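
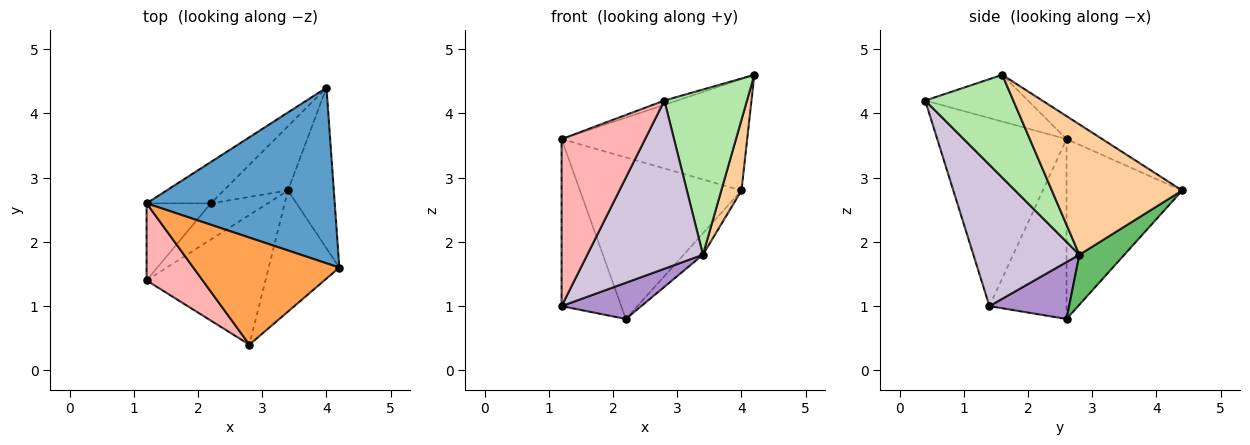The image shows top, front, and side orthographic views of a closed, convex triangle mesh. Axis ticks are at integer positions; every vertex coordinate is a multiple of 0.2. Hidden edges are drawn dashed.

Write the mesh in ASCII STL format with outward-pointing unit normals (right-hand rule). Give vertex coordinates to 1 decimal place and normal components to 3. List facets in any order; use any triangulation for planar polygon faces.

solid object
 facet normal -0.102 0.533 0.840
  outer loop
   vertex 4.0 4.4 2.8
   vertex 1.2 2.6 3.6
   vertex 4.2 1.6 4.6
  endloop
 endfacet
 facet normal -0.570 0.796 -0.204
  outer loop
   vertex 2.2 2.6 0.8
   vertex 1.2 2.6 3.6
   vertex 4.0 4.4 2.8
  endloop
 endfacet
 facet normal -0.305 0.038 0.952
  outer loop
   vertex 2.8 0.4 4.2
   vertex 4.2 1.6 4.6
   vertex 1.2 2.6 3.6
  endloop
 endfacet
 facet normal 0.933 -0.145 -0.329
  outer loop
   vertex 3.4 2.8 1.8
   vertex 4.0 4.4 2.8
   vertex 4.2 1.6 4.6
  endloop
 endfacet
 facet normal 0.594 0.254 -0.763
  outer loop
   vertex 3.4 2.8 1.8
   vertex 2.2 2.6 0.8
   vertex 4.0 4.4 2.8
  endloop
 endfacet
 facet normal 0.652 -0.611 -0.448
  outer loop
   vertex 3.4 2.8 1.8
   vertex 4.2 1.6 4.6
   vertex 2.8 0.4 4.2
  endloop
 endfacet
 facet normal -0.761 0.589 -0.272
  outer loop
   vertex 1.2 1.4 1.0
   vertex 1.2 2.6 3.6
   vertex 2.2 2.6 0.8
  endloop
 endfacet
 facet normal -0.815 -0.526 0.243
  outer loop
   vertex 1.2 1.4 1.0
   vertex 2.8 0.4 4.2
   vertex 1.2 2.6 3.6
  endloop
 endfacet
 facet normal 0.577 -0.577 -0.577
  outer loop
   vertex 1.2 1.4 1.0
   vertex 2.2 2.6 0.8
   vertex 3.4 2.8 1.8
  endloop
 endfacet
 facet normal 0.588 -0.641 -0.494
  outer loop
   vertex 1.2 1.4 1.0
   vertex 3.4 2.8 1.8
   vertex 2.8 0.4 4.2
  endloop
 endfacet
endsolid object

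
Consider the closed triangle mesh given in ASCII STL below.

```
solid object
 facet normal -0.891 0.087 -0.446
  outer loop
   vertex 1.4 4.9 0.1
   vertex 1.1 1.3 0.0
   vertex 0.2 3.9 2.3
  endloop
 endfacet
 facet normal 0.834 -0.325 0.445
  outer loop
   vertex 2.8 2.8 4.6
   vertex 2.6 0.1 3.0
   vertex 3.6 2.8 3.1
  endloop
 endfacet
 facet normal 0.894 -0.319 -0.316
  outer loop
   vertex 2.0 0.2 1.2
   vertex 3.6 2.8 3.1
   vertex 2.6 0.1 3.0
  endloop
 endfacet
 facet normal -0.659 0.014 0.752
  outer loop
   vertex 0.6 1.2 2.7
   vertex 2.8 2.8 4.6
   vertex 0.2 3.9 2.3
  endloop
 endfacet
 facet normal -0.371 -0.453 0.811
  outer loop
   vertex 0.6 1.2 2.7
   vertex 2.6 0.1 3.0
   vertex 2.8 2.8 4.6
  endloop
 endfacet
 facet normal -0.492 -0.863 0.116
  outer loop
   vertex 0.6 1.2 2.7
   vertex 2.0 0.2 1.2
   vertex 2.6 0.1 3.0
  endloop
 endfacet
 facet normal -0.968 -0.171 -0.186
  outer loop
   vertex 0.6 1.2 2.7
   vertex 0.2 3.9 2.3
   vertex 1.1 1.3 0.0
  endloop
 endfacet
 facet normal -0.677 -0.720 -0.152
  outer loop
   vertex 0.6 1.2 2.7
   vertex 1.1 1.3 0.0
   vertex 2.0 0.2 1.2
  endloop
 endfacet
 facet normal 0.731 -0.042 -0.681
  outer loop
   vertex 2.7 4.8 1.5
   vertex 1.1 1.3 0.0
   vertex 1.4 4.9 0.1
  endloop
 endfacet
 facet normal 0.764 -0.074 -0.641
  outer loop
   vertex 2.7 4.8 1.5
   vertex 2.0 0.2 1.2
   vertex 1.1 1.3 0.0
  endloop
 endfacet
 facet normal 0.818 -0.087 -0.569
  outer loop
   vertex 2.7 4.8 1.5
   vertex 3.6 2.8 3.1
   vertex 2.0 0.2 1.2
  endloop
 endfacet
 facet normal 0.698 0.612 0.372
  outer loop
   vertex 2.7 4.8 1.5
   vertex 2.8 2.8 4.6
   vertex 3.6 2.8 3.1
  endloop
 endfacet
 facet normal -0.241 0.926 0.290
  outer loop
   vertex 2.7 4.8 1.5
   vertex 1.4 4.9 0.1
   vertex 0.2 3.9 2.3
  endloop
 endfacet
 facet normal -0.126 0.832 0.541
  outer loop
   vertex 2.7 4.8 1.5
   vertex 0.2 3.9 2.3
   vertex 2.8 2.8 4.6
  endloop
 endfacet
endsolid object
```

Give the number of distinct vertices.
9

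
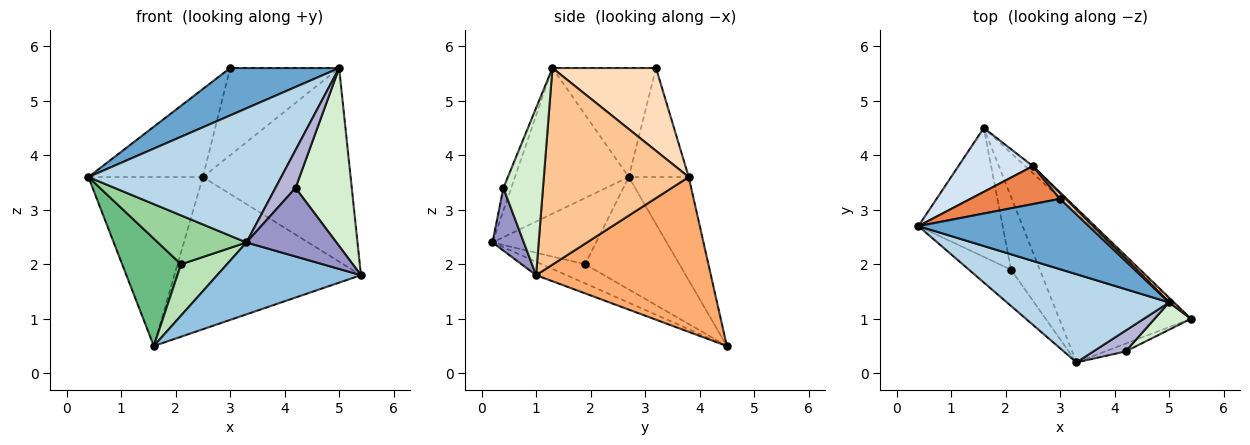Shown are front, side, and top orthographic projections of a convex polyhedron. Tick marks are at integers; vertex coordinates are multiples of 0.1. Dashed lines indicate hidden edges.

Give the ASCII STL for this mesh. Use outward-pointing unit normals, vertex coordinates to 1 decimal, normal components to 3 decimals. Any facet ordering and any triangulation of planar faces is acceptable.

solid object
 facet normal -0.469 -0.493 0.733
  outer loop
   vertex 3.0 3.2 5.6
   vertex 0.4 2.7 3.6
   vertex 5.0 1.3 5.6
  endloop
 endfacet
 facet normal -0.092 -0.433 -0.897
  outer loop
   vertex 3.3 0.2 2.4
   vertex 1.6 4.5 0.5
   vertex 5.4 1.0 1.8
  endloop
 endfacet
 facet normal -0.442 -0.749 0.493
  outer loop
   vertex 3.3 0.2 2.4
   vertex 5.0 1.3 5.6
   vertex 0.4 2.7 3.6
  endloop
 endfacet
 facet normal -0.440 0.840 0.317
  outer loop
   vertex 2.5 3.8 3.6
   vertex 1.6 4.5 0.5
   vertex 0.4 2.7 3.6
  endloop
 endfacet
 facet normal -0.433 0.828 0.357
  outer loop
   vertex 2.5 3.8 3.6
   vertex 0.4 2.7 3.6
   vertex 3.0 3.2 5.6
  endloop
 endfacet
 facet normal 0.683 0.729 -0.034
  outer loop
   vertex 2.5 3.8 3.6
   vertex 5.4 1.0 1.8
   vertex 1.6 4.5 0.5
  endloop
 endfacet
 facet normal 0.700 0.714 0.017
  outer loop
   vertex 2.5 3.8 3.6
   vertex 5.0 1.3 5.6
   vertex 5.4 1.0 1.8
  endloop
 endfacet
 facet normal 0.688 0.724 0.045
  outer loop
   vertex 2.5 3.8 3.6
   vertex 3.0 3.2 5.6
   vertex 5.0 1.3 5.6
  endloop
 endfacet
 facet normal -0.716 -0.447 -0.537
  outer loop
   vertex 2.1 1.9 2.0
   vertex 0.4 2.7 3.6
   vertex 1.6 4.5 0.5
  endloop
 endfacet
 facet normal -0.684 -0.585 -0.435
  outer loop
   vertex 2.1 1.9 2.0
   vertex 3.3 0.2 2.4
   vertex 0.4 2.7 3.6
  endloop
 endfacet
 facet normal -0.478 -0.506 -0.718
  outer loop
   vertex 2.1 1.9 2.0
   vertex 1.6 4.5 0.5
   vertex 3.3 0.2 2.4
  endloop
 endfacet
 facet normal 0.571 -0.811 0.124
  outer loop
   vertex 4.2 0.4 3.4
   vertex 5.4 1.0 1.8
   vertex 5.0 1.3 5.6
  endloop
 endfacet
 facet normal 0.327 -0.939 -0.107
  outer loop
   vertex 4.2 0.4 3.4
   vertex 3.3 0.2 2.4
   vertex 5.4 1.0 1.8
  endloop
 endfacet
 facet normal -0.323 -0.829 0.457
  outer loop
   vertex 4.2 0.4 3.4
   vertex 5.0 1.3 5.6
   vertex 3.3 0.2 2.4
  endloop
 endfacet
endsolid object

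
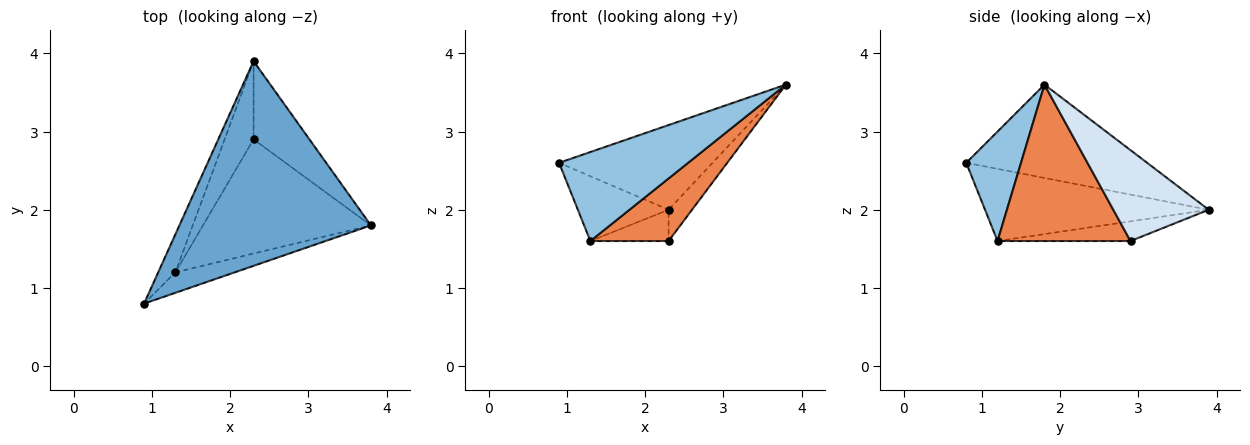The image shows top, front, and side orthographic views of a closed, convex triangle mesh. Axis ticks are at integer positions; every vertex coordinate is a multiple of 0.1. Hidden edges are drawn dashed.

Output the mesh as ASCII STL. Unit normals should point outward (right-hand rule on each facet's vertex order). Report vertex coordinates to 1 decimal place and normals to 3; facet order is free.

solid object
 facet normal -0.411 0.349 0.843
  outer loop
   vertex 2.3 3.9 2.0
   vertex 0.9 0.8 2.6
   vertex 3.8 1.8 3.6
  endloop
 endfacet
 facet normal 0.382 -0.901 -0.207
  outer loop
   vertex 1.3 1.2 1.6
   vertex 3.8 1.8 3.6
   vertex 0.9 0.8 2.6
  endloop
 endfacet
 facet normal -0.905 0.367 -0.215
  outer loop
   vertex 1.3 1.2 1.6
   vertex 0.9 0.8 2.6
   vertex 2.3 3.9 2.0
  endloop
 endfacet
 facet normal 0.834 0.205 -0.513
  outer loop
   vertex 2.3 2.9 1.6
   vertex 2.3 3.9 2.0
   vertex 3.8 1.8 3.6
  endloop
 endfacet
 facet normal 0.633 -0.372 -0.679
  outer loop
   vertex 2.3 2.9 1.6
   vertex 3.8 1.8 3.6
   vertex 1.3 1.2 1.6
  endloop
 endfacet
 facet normal -0.534 0.314 -0.785
  outer loop
   vertex 2.3 2.9 1.6
   vertex 1.3 1.2 1.6
   vertex 2.3 3.9 2.0
  endloop
 endfacet
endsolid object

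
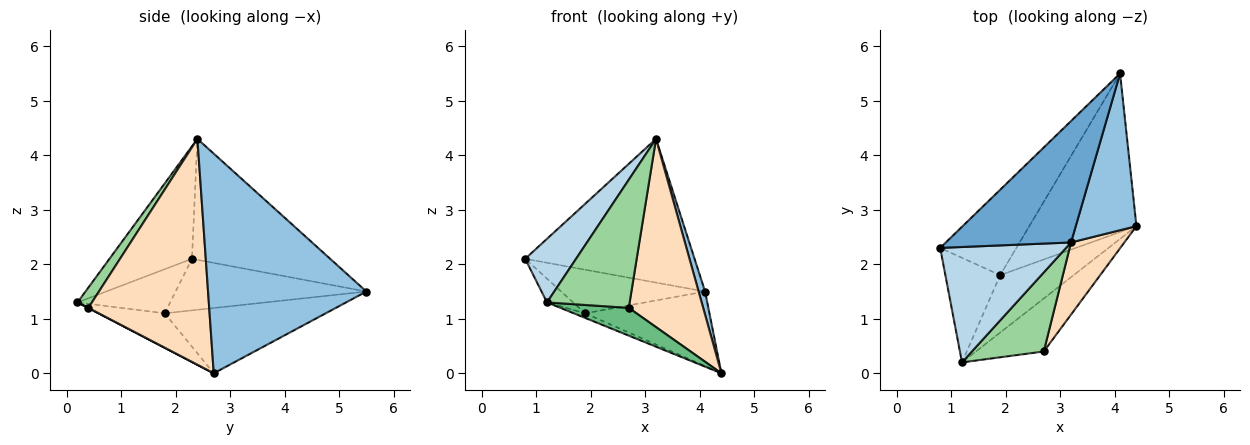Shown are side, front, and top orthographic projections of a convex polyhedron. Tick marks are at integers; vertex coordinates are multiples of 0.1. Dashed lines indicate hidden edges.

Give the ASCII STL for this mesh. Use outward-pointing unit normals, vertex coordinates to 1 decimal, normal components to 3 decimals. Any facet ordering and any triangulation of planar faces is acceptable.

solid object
 facet normal -0.529 0.648 0.548
  outer loop
   vertex 3.2 2.4 4.3
   vertex 4.1 5.5 1.5
   vertex 0.8 2.3 2.1
  endloop
 endfacet
 facet normal 0.963 -0.039 0.266
  outer loop
   vertex 3.2 2.4 4.3
   vertex 4.4 2.7 0.0
   vertex 4.1 5.5 1.5
  endloop
 endfacet
 facet normal -0.616 -0.380 0.690
  outer loop
   vertex 1.2 0.2 1.3
   vertex 3.2 2.4 4.3
   vertex 0.8 2.3 2.1
  endloop
 endfacet
 facet normal -0.516 0.389 -0.763
  outer loop
   vertex 1.9 1.8 1.1
   vertex 0.8 2.3 2.1
   vertex 4.1 5.5 1.5
  endloop
 endfacet
 facet normal -0.483 0.373 -0.792
  outer loop
   vertex 1.9 1.8 1.1
   vertex 4.1 5.5 1.5
   vertex 4.4 2.7 0.0
  endloop
 endfacet
 facet normal -0.618 0.174 -0.767
  outer loop
   vertex 1.9 1.8 1.1
   vertex 1.2 0.2 1.3
   vertex 0.8 2.3 2.1
  endloop
 endfacet
 facet normal -0.423 0.072 -0.903
  outer loop
   vertex 1.9 1.8 1.1
   vertex 4.4 2.7 0.0
   vertex 1.2 0.2 1.3
  endloop
 endfacet
 facet normal 0.835 -0.514 0.197
  outer loop
   vertex 2.7 0.4 1.2
   vertex 4.4 2.7 0.0
   vertex 3.2 2.4 4.3
  endloop
 endfacet
 facet normal 0.003 -0.464 -0.886
  outer loop
   vertex 2.7 0.4 1.2
   vertex 1.2 0.2 1.3
   vertex 4.4 2.7 0.0
  endloop
 endfacet
 facet normal 0.147 -0.842 0.519
  outer loop
   vertex 2.7 0.4 1.2
   vertex 3.2 2.4 4.3
   vertex 1.2 0.2 1.3
  endloop
 endfacet
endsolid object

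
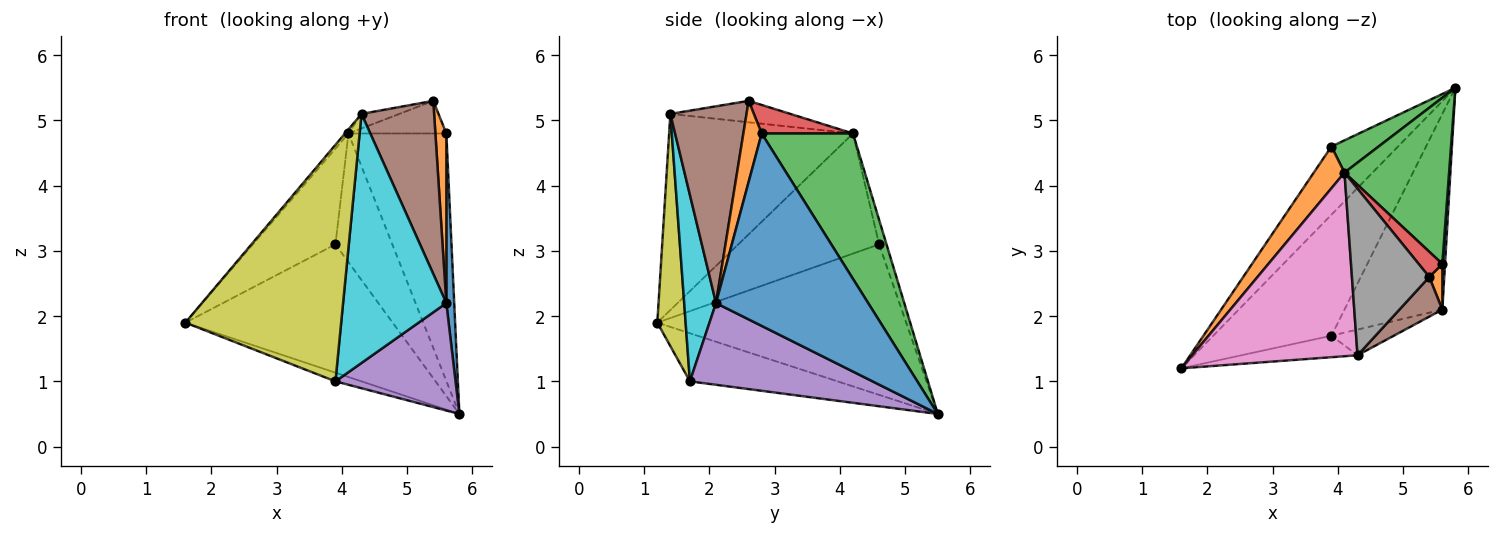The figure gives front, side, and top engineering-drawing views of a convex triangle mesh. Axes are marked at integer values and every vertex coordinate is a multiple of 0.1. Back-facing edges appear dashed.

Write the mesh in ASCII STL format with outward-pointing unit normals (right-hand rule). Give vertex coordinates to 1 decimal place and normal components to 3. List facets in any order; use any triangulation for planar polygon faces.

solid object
 facet normal -0.728 0.606 -0.322
  outer loop
   vertex 3.9 4.6 3.1
   vertex 5.8 5.5 0.5
   vertex 1.6 1.2 1.9
  endloop
 endfacet
 facet normal -0.842 0.494 0.215
  outer loop
   vertex 3.9 4.6 3.1
   vertex 1.6 1.2 1.9
   vertex 4.1 4.2 4.8
  endloop
 endfacet
 facet normal -0.126 0.962 0.241
  outer loop
   vertex 3.9 4.6 3.1
   vertex 4.1 4.2 4.8
   vertex 5.8 5.5 0.5
  endloop
 endfacet
 facet normal -0.376 0.066 -0.924
  outer loop
   vertex 3.9 1.7 1.0
   vertex 1.6 1.2 1.9
   vertex 5.8 5.5 0.5
  endloop
 endfacet
 facet normal 0.591 -0.388 -0.707
  outer loop
   vertex 3.9 1.7 1.0
   vertex 5.8 5.5 0.5
   vertex 5.6 2.1 2.2
  endloop
 endfacet
 facet normal 0.715 -0.681 0.156
  outer loop
   vertex 4.3 1.4 5.1
   vertex 5.6 2.1 2.2
   vertex 5.4 2.6 5.3
  endloop
 endfacet
 facet normal -0.765 0.014 0.644
  outer loop
   vertex 4.3 1.4 5.1
   vertex 4.1 4.2 4.8
   vertex 1.6 1.2 1.9
  endloop
 endfacet
 facet normal -0.266 0.084 0.960
  outer loop
   vertex 4.3 1.4 5.1
   vertex 5.4 2.6 5.3
   vertex 4.1 4.2 4.8
  endloop
 endfacet
 facet normal 0.178 -0.980 -0.089
  outer loop
   vertex 4.3 1.4 5.1
   vertex 1.6 1.2 1.9
   vertex 3.9 1.7 1.0
  endloop
 endfacet
 facet normal 0.293 -0.951 -0.098
  outer loop
   vertex 4.3 1.4 5.1
   vertex 3.9 1.7 1.0
   vertex 5.6 2.1 2.2
  endloop
 endfacet
 facet normal 0.999 -0.052 0.014
  outer loop
   vertex 5.6 2.8 4.8
   vertex 5.6 2.1 2.2
   vertex 5.8 5.5 0.5
  endloop
 endfacet
 facet normal 0.850 -0.508 0.137
  outer loop
   vertex 5.6 2.8 4.8
   vertex 5.4 2.6 5.3
   vertex 5.6 2.1 2.2
  endloop
 endfacet
 facet normal 0.613 0.656 0.441
  outer loop
   vertex 5.6 2.8 4.8
   vertex 5.8 5.5 0.5
   vertex 4.1 4.2 4.8
  endloop
 endfacet
 facet normal 0.594 0.636 0.492
  outer loop
   vertex 5.6 2.8 4.8
   vertex 4.1 4.2 4.8
   vertex 5.4 2.6 5.3
  endloop
 endfacet
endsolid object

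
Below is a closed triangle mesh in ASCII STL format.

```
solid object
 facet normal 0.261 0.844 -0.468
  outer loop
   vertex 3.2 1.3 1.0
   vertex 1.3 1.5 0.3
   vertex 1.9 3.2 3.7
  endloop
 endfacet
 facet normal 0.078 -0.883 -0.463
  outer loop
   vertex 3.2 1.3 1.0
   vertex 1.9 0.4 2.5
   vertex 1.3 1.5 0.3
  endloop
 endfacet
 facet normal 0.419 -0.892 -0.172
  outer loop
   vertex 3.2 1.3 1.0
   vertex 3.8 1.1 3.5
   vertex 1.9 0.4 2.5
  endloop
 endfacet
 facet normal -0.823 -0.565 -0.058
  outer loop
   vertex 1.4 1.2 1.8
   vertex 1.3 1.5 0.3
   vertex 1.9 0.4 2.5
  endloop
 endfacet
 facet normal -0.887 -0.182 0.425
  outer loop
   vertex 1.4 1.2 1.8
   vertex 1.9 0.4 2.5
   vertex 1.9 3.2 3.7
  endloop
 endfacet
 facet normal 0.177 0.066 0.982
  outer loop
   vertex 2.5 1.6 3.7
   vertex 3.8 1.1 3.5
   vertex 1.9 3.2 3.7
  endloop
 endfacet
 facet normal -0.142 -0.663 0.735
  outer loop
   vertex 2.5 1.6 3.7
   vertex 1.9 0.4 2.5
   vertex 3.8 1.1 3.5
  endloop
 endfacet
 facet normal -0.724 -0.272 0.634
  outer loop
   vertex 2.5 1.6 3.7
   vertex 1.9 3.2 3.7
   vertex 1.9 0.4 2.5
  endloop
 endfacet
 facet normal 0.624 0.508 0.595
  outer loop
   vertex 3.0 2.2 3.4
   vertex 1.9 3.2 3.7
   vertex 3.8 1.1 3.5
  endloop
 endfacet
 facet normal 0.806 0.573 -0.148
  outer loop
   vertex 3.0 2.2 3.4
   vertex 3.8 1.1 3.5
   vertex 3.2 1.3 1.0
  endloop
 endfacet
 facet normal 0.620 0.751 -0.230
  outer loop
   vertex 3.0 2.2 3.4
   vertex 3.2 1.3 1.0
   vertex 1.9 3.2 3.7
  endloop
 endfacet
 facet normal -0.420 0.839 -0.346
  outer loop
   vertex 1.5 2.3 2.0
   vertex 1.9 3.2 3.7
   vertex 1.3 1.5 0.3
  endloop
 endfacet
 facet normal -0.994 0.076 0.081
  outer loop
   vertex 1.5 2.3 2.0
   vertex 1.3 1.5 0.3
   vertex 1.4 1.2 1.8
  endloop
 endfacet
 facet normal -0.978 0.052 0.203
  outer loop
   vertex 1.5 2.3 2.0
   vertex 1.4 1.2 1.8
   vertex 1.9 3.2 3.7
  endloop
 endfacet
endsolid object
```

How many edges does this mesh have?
21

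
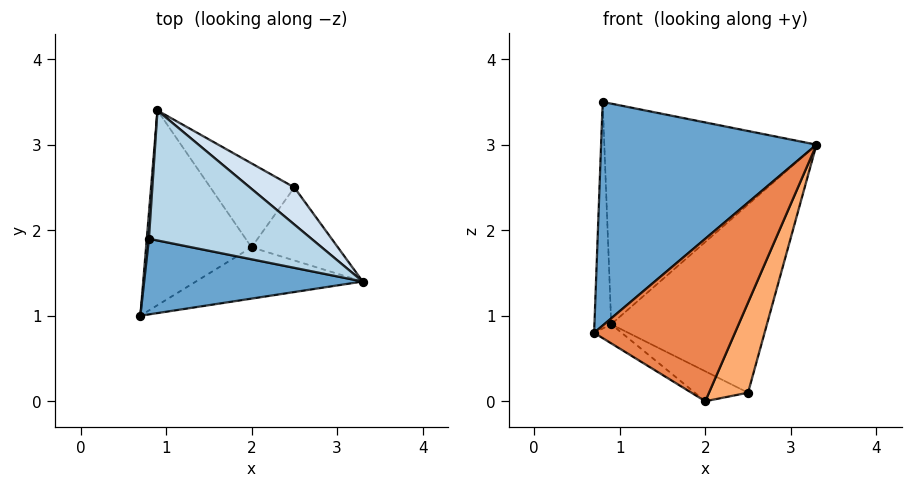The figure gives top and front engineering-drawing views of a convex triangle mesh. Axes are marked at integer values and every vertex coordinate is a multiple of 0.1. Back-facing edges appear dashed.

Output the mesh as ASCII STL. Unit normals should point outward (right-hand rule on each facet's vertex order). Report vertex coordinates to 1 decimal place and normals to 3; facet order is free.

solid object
 facet normal -0.124 -0.940 0.318
  outer loop
   vertex 0.8 1.9 3.5
   vertex 0.7 1.0 0.8
   vertex 3.3 1.4 3.0
  endloop
 endfacet
 facet normal -0.997 0.083 0.009
  outer loop
   vertex 0.8 1.9 3.5
   vertex 0.9 3.4 0.9
   vertex 0.7 1.0 0.8
  endloop
 endfacet
 facet normal 0.264 0.831 0.490
  outer loop
   vertex 0.8 1.9 3.5
   vertex 3.3 1.4 3.0
   vertex 0.9 3.4 0.9
  endloop
 endfacet
 facet normal 0.544 0.823 0.162
  outer loop
   vertex 2.5 2.5 0.1
   vertex 0.9 3.4 0.9
   vertex 3.3 1.4 3.0
  endloop
 endfacet
 facet normal 0.373 -0.885 -0.279
  outer loop
   vertex 2.0 1.8 0.0
   vertex 3.3 1.4 3.0
   vertex 0.7 1.0 0.8
  endloop
 endfacet
 facet normal 0.772 -0.494 -0.400
  outer loop
   vertex 2.0 1.8 0.0
   vertex 2.5 2.5 0.1
   vertex 3.3 1.4 3.0
  endloop
 endfacet
 facet normal -0.558 0.081 -0.826
  outer loop
   vertex 2.0 1.8 0.0
   vertex 0.7 1.0 0.8
   vertex 0.9 3.4 0.9
  endloop
 endfacet
 facet normal -0.271 0.323 -0.907
  outer loop
   vertex 2.0 1.8 0.0
   vertex 0.9 3.4 0.9
   vertex 2.5 2.5 0.1
  endloop
 endfacet
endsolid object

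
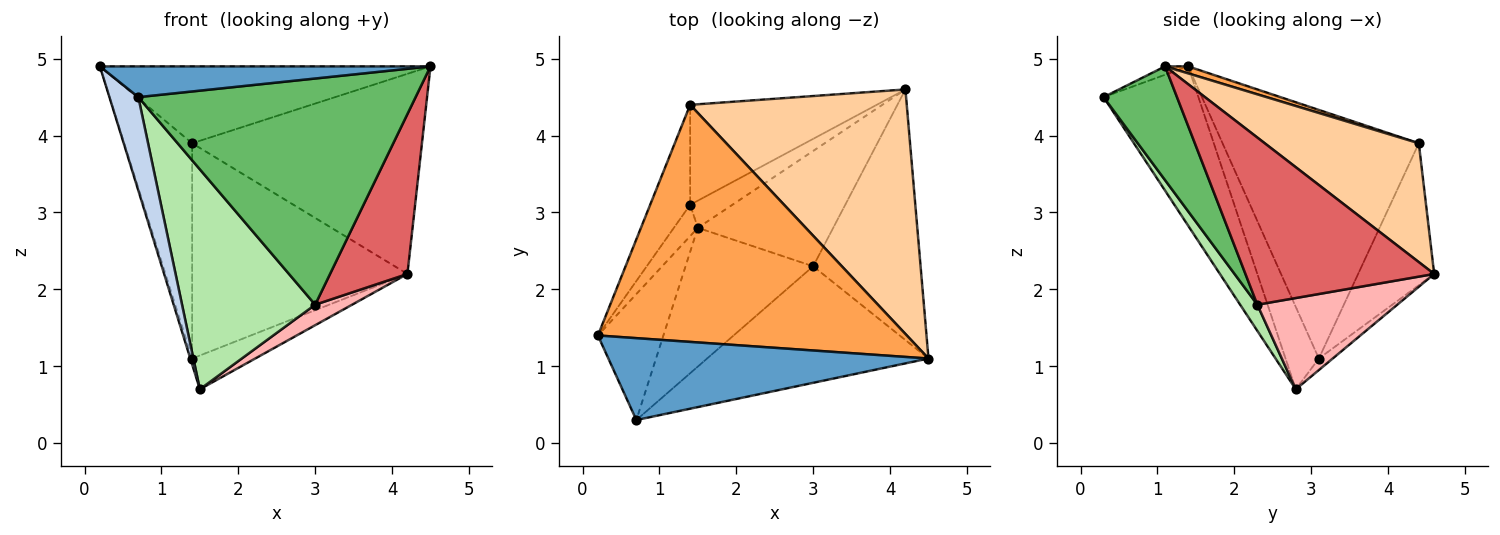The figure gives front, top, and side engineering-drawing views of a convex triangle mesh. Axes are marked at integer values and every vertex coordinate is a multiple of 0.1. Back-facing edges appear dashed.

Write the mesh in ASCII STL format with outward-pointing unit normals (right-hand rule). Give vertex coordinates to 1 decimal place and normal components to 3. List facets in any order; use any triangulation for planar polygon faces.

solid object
 facet normal -0.025 -0.351 0.936
  outer loop
   vertex 0.7 0.3 4.5
   vertex 4.5 1.1 4.9
   vertex 0.2 1.4 4.9
  endloop
 endfacet
 facet normal -0.890 -0.272 -0.366
  outer loop
   vertex 0.7 0.3 4.5
   vertex 0.2 1.4 4.9
   vertex 1.5 2.8 0.7
  endloop
 endfacet
 facet normal 0.022 0.308 0.951
  outer loop
   vertex 1.4 4.4 3.9
   vertex 0.2 1.4 4.9
   vertex 4.5 1.1 4.9
  endloop
 endfacet
 facet normal 0.391 0.583 0.712
  outer loop
   vertex 1.4 4.4 3.9
   vertex 4.5 1.1 4.9
   vertex 4.2 4.6 2.2
  endloop
 endfacet
 facet normal 0.229 -0.865 -0.446
  outer loop
   vertex 3.0 2.3 1.8
   vertex 4.5 1.1 4.9
   vertex 0.7 0.3 4.5
  endloop
 endfacet
 facet normal 0.109 -0.841 -0.530
  outer loop
   vertex 3.0 2.3 1.8
   vertex 0.7 0.3 4.5
   vertex 1.5 2.8 0.7
  endloop
 endfacet
 facet normal 0.795 -0.326 -0.511
  outer loop
   vertex 3.0 2.3 1.8
   vertex 4.2 4.6 2.2
   vertex 4.5 1.1 4.9
  endloop
 endfacet
 facet normal 0.553 -0.146 -0.820
  outer loop
   vertex 3.0 2.3 1.8
   vertex 1.5 2.8 0.7
   vertex 4.2 4.6 2.2
  endloop
 endfacet
 facet normal -0.169 0.768 -0.618
  outer loop
   vertex 1.4 3.1 1.1
   vertex 4.2 4.6 2.2
   vertex 1.5 2.8 0.7
  endloop
 endfacet
 facet normal -0.305 0.864 -0.401
  outer loop
   vertex 1.4 3.1 1.1
   vertex 1.4 4.4 3.9
   vertex 4.2 4.6 2.2
  endloop
 endfacet
 facet normal -0.959 0.053 -0.279
  outer loop
   vertex 1.4 3.1 1.1
   vertex 1.5 2.8 0.7
   vertex 0.2 1.4 4.9
  endloop
 endfacet
 facet normal -0.934 0.324 -0.150
  outer loop
   vertex 1.4 3.1 1.1
   vertex 0.2 1.4 4.9
   vertex 1.4 4.4 3.9
  endloop
 endfacet
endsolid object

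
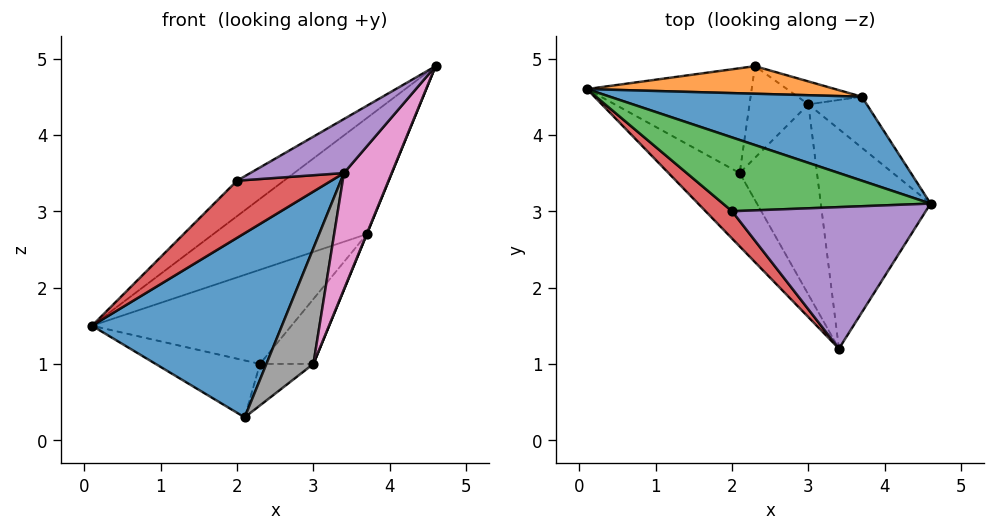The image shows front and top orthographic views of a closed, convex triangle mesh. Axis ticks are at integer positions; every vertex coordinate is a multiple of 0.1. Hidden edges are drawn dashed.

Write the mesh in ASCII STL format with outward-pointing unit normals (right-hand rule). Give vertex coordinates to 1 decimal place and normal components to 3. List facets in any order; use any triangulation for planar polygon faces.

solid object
 facet normal -0.591 -0.749 -0.298
  outer loop
   vertex 2.1 3.5 0.3
   vertex 3.4 1.2 3.5
   vertex 0.1 4.6 1.5
  endloop
 endfacet
 facet normal -0.256 0.461 -0.850
  outer loop
   vertex 2.3 4.9 1.0
   vertex 2.1 3.5 0.3
   vertex 0.1 4.6 1.5
  endloop
 endfacet
 facet normal -0.473 0.382 0.794
  outer loop
   vertex 2.0 3.0 3.4
   vertex 4.6 3.1 4.9
   vertex 0.1 4.6 1.5
  endloop
 endfacet
 facet normal -0.766 -0.580 0.277
  outer loop
   vertex 2.0 3.0 3.4
   vertex 0.1 4.6 1.5
   vertex 3.4 1.2 3.5
  endloop
 endfacet
 facet normal -0.465 -0.316 0.827
  outer loop
   vertex 2.0 3.0 3.4
   vertex 3.4 1.2 3.5
   vertex 4.6 3.1 4.9
  endloop
 endfacet
 facet normal 0.283 0.396 -0.873
  outer loop
   vertex 3.0 4.4 1.0
   vertex 2.1 3.5 0.3
   vertex 2.3 4.9 1.0
  endloop
 endfacet
 facet normal 0.871 -0.230 -0.434
  outer loop
   vertex 3.0 4.4 1.0
   vertex 4.6 3.1 4.9
   vertex 3.4 1.2 3.5
  endloop
 endfacet
 facet normal 0.764 -0.335 -0.551
  outer loop
   vertex 3.0 4.4 1.0
   vertex 3.4 1.2 3.5
   vertex 2.1 3.5 0.3
  endloop
 endfacet
 facet normal 0.925 -0.004 -0.381
  outer loop
   vertex 3.7 4.5 2.7
   vertex 4.6 3.1 4.9
   vertex 3.0 4.4 1.0
  endloop
 endfacet
 facet normal 0.559 0.782 -0.276
  outer loop
   vertex 3.7 4.5 2.7
   vertex 3.0 4.4 1.0
   vertex 2.3 4.9 1.0
  endloop
 endfacet
 facet normal -0.170 0.798 0.578
  outer loop
   vertex 3.7 4.5 2.7
   vertex 0.1 4.6 1.5
   vertex 4.6 3.1 4.9
  endloop
 endfacet
 facet normal -0.067 0.958 0.280
  outer loop
   vertex 3.7 4.5 2.7
   vertex 2.3 4.9 1.0
   vertex 0.1 4.6 1.5
  endloop
 endfacet
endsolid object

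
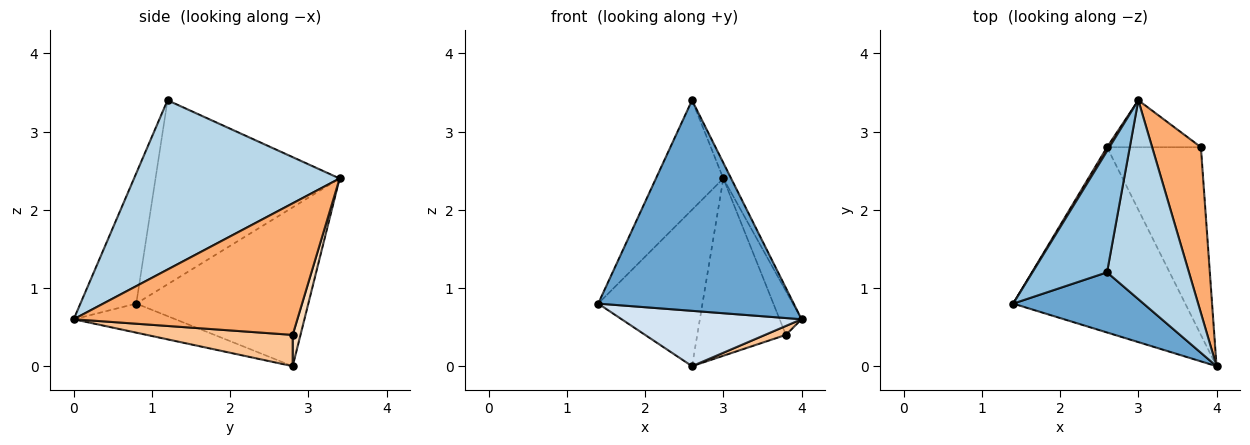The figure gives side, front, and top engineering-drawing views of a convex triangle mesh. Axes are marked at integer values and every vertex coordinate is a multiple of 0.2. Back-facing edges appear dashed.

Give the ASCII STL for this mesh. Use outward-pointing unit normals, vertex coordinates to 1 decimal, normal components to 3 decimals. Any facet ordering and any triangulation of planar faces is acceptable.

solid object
 facet normal -0.265 -0.927 0.265
  outer loop
   vertex 2.6 1.2 3.4
   vertex 1.4 0.8 0.8
   vertex 4.0 0.0 0.6
  endloop
 endfacet
 facet normal -0.878 0.321 0.356
  outer loop
   vertex 2.6 1.2 3.4
   vertex 3.0 3.4 2.4
   vertex 1.4 0.8 0.8
  endloop
 endfacet
 facet normal 0.900 0.034 0.435
  outer loop
   vertex 2.6 1.2 3.4
   vertex 4.0 0.0 0.6
   vertex 3.0 3.4 2.4
  endloop
 endfacet
 facet normal -0.160 -0.283 -0.946
  outer loop
   vertex 2.6 2.8 0.0
   vertex 4.0 0.0 0.6
   vertex 1.4 0.8 0.8
  endloop
 endfacet
 facet normal -0.855 0.518 0.013
  outer loop
   vertex 2.6 2.8 0.0
   vertex 1.4 0.8 0.8
   vertex 3.0 3.4 2.4
  endloop
 endfacet
 facet normal 0.934 0.091 0.346
  outer loop
   vertex 3.8 2.8 0.4
   vertex 3.0 3.4 2.4
   vertex 4.0 0.0 0.6
  endloop
 endfacet
 facet normal 0.316 -0.045 -0.948
  outer loop
   vertex 3.8 2.8 0.4
   vertex 4.0 0.0 0.6
   vertex 2.6 2.8 0.0
  endloop
 endfacet
 facet normal 0.085 0.963 -0.255
  outer loop
   vertex 3.8 2.8 0.4
   vertex 2.6 2.8 0.0
   vertex 3.0 3.4 2.4
  endloop
 endfacet
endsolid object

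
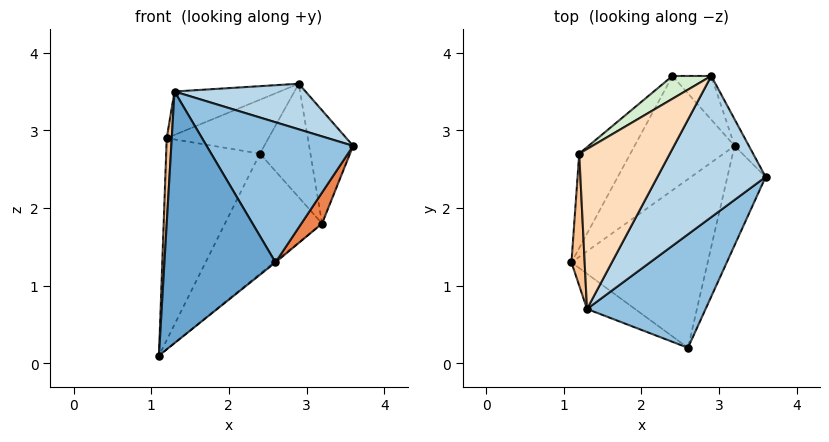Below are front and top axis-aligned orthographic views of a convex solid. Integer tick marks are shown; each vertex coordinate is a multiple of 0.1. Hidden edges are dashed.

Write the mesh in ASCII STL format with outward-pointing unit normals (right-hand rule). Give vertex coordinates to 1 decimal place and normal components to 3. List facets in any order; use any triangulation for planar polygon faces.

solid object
 facet normal -0.524 -0.843 -0.118
  outer loop
   vertex 1.3 0.7 3.5
   vertex 1.1 1.3 0.1
   vertex 2.6 0.2 1.3
  endloop
 endfacet
 facet normal 0.608 -0.617 0.500
  outer loop
   vertex 1.3 0.7 3.5
   vertex 2.6 0.2 1.3
   vertex 3.6 2.4 2.8
  endloop
 endfacet
 facet normal 0.459 -0.273 0.845
  outer loop
   vertex 1.3 0.7 3.5
   vertex 3.6 2.4 2.8
   vertex 2.9 3.7 3.6
  endloop
 endfacet
 facet normal 0.627 0.005 -0.779
  outer loop
   vertex 3.2 2.8 1.8
   vertex 2.6 0.2 1.3
   vertex 1.1 1.3 0.1
  endloop
 endfacet
 facet normal 0.902 -0.129 -0.412
  outer loop
   vertex 3.2 2.8 1.8
   vertex 3.6 2.4 2.8
   vertex 2.6 0.2 1.3
  endloop
 endfacet
 facet normal 0.840 0.529 -0.124
  outer loop
   vertex 3.2 2.8 1.8
   vertex 2.9 3.7 3.6
   vertex 3.6 2.4 2.8
  endloop
 endfacet
 facet normal -0.998 -0.034 0.053
  outer loop
   vertex 1.2 2.7 2.9
   vertex 1.1 1.3 0.1
   vertex 1.3 0.7 3.5
  endloop
 endfacet
 facet normal -0.483 0.229 0.845
  outer loop
   vertex 1.2 2.7 2.9
   vertex 1.3 0.7 3.5
   vertex 2.9 3.7 3.6
  endloop
 endfacet
 facet normal 0.040 0.724 -0.688
  outer loop
   vertex 2.4 3.7 2.7
   vertex 3.2 2.8 1.8
   vertex 1.1 1.3 0.1
  endloop
 endfacet
 facet normal 0.543 0.784 -0.302
  outer loop
   vertex 2.4 3.7 2.7
   vertex 2.9 3.7 3.6
   vertex 3.2 2.8 1.8
  endloop
 endfacet
 facet normal -0.637 0.699 -0.327
  outer loop
   vertex 2.4 3.7 2.7
   vertex 1.1 1.3 0.1
   vertex 1.2 2.7 2.9
  endloop
 endfacet
 facet normal -0.575 0.754 0.319
  outer loop
   vertex 2.4 3.7 2.7
   vertex 1.2 2.7 2.9
   vertex 2.9 3.7 3.6
  endloop
 endfacet
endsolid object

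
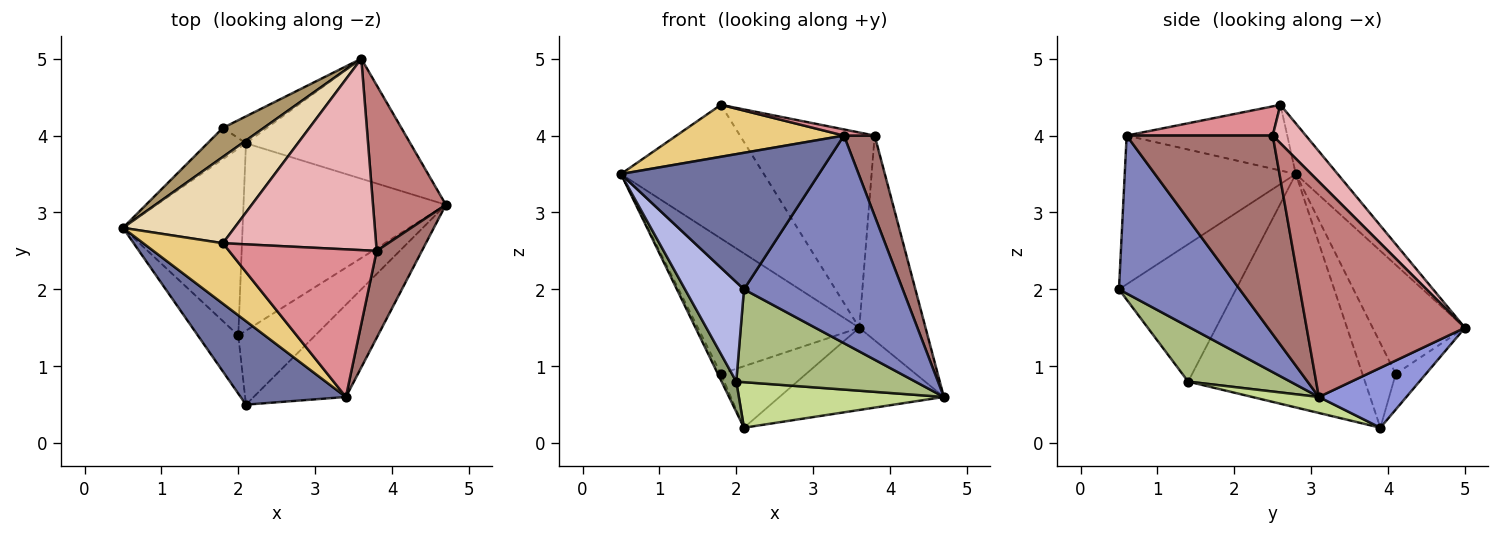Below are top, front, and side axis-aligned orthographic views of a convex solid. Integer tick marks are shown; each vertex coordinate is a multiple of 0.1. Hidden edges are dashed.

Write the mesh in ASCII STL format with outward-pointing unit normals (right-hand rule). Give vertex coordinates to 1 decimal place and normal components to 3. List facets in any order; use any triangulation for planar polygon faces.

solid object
 facet normal -0.593 -0.687 0.420
  outer loop
   vertex 3.4 0.6 4.0
   vertex 0.5 2.8 3.5
   vertex 2.1 0.5 2.0
  endloop
 endfacet
 facet normal 0.571 -0.750 -0.333
  outer loop
   vertex 3.4 0.6 4.0
   vertex 2.1 0.5 2.0
   vertex 4.7 3.1 0.6
  endloop
 endfacet
 facet normal 0.288 0.541 -0.790
  outer loop
   vertex 3.6 5.0 1.5
   vertex 4.7 3.1 0.6
   vertex 2.1 3.9 0.2
  endloop
 endfacet
 facet normal -0.864 -0.435 -0.254
  outer loop
   vertex 2.0 1.4 0.8
   vertex 2.1 0.5 2.0
   vertex 0.5 2.8 3.5
  endloop
 endfacet
 facet normal -0.888 -0.074 -0.455
  outer loop
   vertex 2.0 1.4 0.8
   vertex 0.5 2.8 3.5
   vertex 2.1 3.9 0.2
  endloop
 endfacet
 facet normal 0.407 -0.714 -0.569
  outer loop
   vertex 2.0 1.4 0.8
   vertex 4.7 3.1 0.6
   vertex 2.1 0.5 2.0
  endloop
 endfacet
 facet normal 0.077 -0.236 -0.969
  outer loop
   vertex 2.0 1.4 0.8
   vertex 2.1 3.9 0.2
   vertex 4.7 3.1 0.6
  endloop
 endfacet
 facet normal -0.907 0.082 -0.412
  outer loop
   vertex 1.8 4.1 0.9
   vertex 2.1 3.9 0.2
   vertex 0.5 2.8 3.5
  endloop
 endfacet
 facet normal -0.488 0.854 0.183
  outer loop
   vertex 1.8 4.1 0.9
   vertex 0.5 2.8 3.5
   vertex 3.6 5.0 1.5
  endloop
 endfacet
 facet normal -0.309 0.871 -0.381
  outer loop
   vertex 1.8 4.1 0.9
   vertex 3.6 5.0 1.5
   vertex 2.1 3.9 0.2
  endloop
 endfacet
 facet normal -0.530 -0.553 0.643
  outer loop
   vertex 1.8 2.6 4.4
   vertex 0.5 2.8 3.5
   vertex 3.4 0.6 4.0
  endloop
 endfacet
 facet normal -0.239 0.816 0.527
  outer loop
   vertex 1.8 2.6 4.4
   vertex 3.6 5.0 1.5
   vertex 0.5 2.8 3.5
  endloop
 endfacet
 facet normal 0.955 -0.201 0.217
  outer loop
   vertex 3.8 2.5 4.0
   vertex 3.4 0.6 4.0
   vertex 4.7 3.1 0.6
  endloop
 endfacet
 facet normal 0.881 0.369 0.298
  outer loop
   vertex 3.8 2.5 4.0
   vertex 4.7 3.1 0.6
   vertex 3.6 5.0 1.5
  endloop
 endfacet
 facet normal 0.194 -0.041 0.980
  outer loop
   vertex 3.8 2.5 4.0
   vertex 1.8 2.6 4.4
   vertex 3.4 0.6 4.0
  endloop
 endfacet
 facet normal 0.173 0.703 0.689
  outer loop
   vertex 3.8 2.5 4.0
   vertex 3.6 5.0 1.5
   vertex 1.8 2.6 4.4
  endloop
 endfacet
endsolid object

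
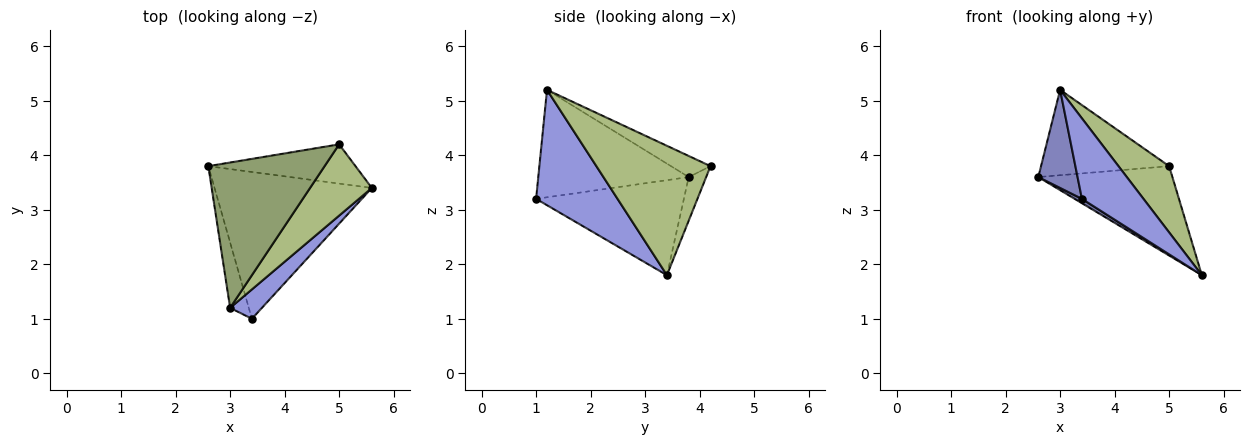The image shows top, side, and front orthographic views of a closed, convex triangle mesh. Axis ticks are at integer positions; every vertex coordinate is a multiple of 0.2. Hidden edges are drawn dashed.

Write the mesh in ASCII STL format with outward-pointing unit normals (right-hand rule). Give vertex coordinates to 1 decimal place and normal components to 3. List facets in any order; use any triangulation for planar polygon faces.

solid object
 facet normal -0.517 -0.025 -0.856
  outer loop
   vertex 3.4 1.0 3.2
   vertex 2.6 3.8 3.6
   vertex 5.6 3.4 1.8
  endloop
 endfacet
 facet normal -0.954 -0.249 -0.166
  outer loop
   vertex 3.0 1.2 5.2
   vertex 2.6 3.8 3.6
   vertex 3.4 1.0 3.2
  endloop
 endfacet
 facet normal 0.779 -0.589 0.215
  outer loop
   vertex 3.0 1.2 5.2
   vertex 3.4 1.0 3.2
   vertex 5.6 3.4 1.8
  endloop
 endfacet
 facet normal -0.118 0.909 -0.399
  outer loop
   vertex 5.0 4.2 3.8
   vertex 5.6 3.4 1.8
   vertex 2.6 3.8 3.6
  endloop
 endfacet
 facet normal -0.154 0.500 0.852
  outer loop
   vertex 5.0 4.2 3.8
   vertex 2.6 3.8 3.6
   vertex 3.0 1.2 5.2
  endloop
 endfacet
 facet normal 0.838 -0.372 0.400
  outer loop
   vertex 5.0 4.2 3.8
   vertex 3.0 1.2 5.2
   vertex 5.6 3.4 1.8
  endloop
 endfacet
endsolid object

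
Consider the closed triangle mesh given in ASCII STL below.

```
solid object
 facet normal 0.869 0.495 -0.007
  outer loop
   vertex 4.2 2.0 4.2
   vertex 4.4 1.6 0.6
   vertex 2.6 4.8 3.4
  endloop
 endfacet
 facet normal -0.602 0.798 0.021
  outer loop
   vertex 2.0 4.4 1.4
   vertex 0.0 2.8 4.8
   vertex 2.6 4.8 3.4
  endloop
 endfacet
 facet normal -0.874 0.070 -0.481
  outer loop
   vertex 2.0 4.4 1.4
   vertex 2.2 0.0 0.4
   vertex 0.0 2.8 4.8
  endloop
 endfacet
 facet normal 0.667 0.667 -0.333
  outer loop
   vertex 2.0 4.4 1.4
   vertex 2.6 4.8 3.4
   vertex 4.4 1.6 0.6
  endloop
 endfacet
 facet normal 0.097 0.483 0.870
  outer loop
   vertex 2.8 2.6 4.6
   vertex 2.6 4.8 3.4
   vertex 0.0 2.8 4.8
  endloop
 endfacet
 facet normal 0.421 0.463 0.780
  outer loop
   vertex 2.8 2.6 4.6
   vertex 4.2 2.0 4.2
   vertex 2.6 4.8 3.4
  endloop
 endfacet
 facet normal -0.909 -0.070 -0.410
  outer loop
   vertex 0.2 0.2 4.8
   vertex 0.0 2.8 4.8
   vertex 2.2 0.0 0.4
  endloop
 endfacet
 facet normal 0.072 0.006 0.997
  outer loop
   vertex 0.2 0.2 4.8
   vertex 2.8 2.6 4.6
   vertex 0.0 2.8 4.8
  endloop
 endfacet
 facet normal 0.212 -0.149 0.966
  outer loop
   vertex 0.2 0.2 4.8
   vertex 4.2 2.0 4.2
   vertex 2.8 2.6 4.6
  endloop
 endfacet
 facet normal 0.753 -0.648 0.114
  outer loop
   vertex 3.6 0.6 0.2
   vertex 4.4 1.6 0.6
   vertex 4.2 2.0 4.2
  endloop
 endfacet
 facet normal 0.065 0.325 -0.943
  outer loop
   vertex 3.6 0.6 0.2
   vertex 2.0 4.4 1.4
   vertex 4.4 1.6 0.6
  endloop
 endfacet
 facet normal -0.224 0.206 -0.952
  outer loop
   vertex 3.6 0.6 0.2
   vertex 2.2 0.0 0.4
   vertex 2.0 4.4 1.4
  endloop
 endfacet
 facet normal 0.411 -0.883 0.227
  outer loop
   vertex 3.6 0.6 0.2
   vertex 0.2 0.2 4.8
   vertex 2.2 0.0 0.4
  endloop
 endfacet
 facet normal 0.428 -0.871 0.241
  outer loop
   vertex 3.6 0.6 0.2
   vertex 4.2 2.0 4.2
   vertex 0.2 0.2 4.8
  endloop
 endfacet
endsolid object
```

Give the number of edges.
21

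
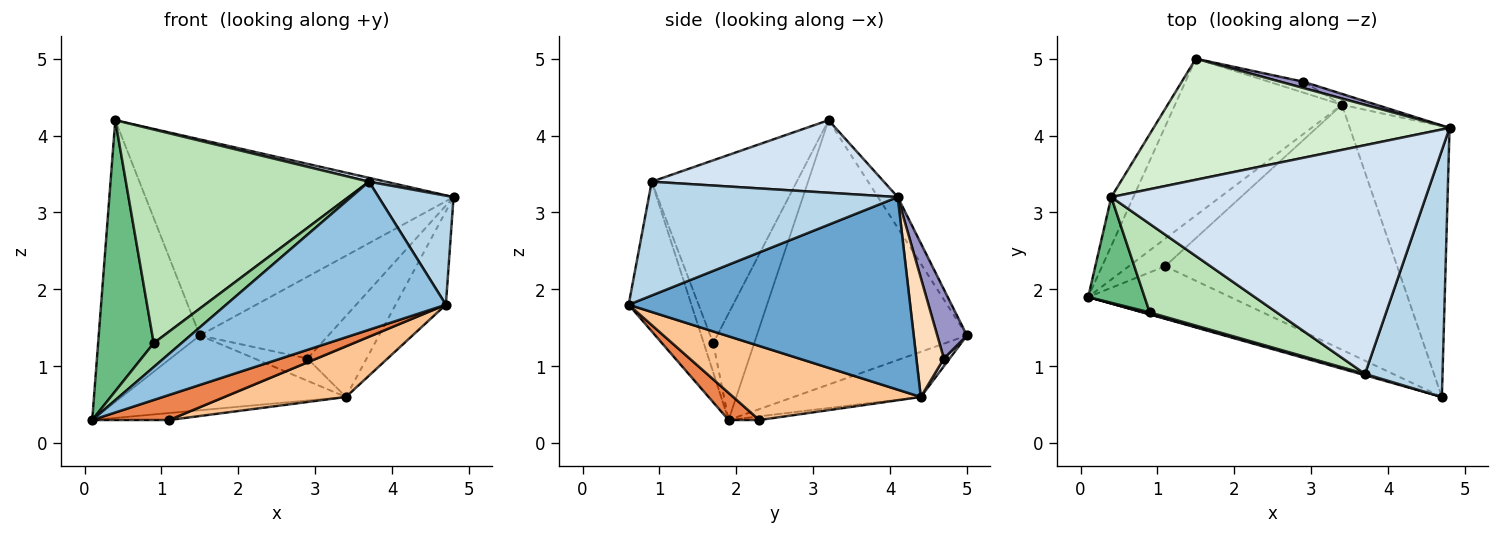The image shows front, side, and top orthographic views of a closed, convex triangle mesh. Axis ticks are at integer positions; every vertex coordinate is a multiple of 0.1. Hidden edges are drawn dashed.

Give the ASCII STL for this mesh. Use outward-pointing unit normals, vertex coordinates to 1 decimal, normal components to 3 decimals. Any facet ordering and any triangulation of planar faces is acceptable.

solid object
 facet normal 0.877 0.157 -0.454
  outer loop
   vertex 3.4 4.4 0.6
   vertex 4.8 4.1 3.2
   vertex 4.7 0.6 1.8
  endloop
 endfacet
 facet normal -0.275 -0.962 0.009
  outer loop
   vertex 3.7 0.9 3.4
   vertex 0.1 1.9 0.3
   vertex 4.7 0.6 1.8
  endloop
 endfacet
 facet normal 0.802 -0.241 0.546
  outer loop
   vertex 3.7 0.9 3.4
   vertex 4.7 0.6 1.8
   vertex 4.8 4.1 3.2
  endloop
 endfacet
 facet normal 0.225 -0.016 0.974
  outer loop
   vertex 3.7 0.9 3.4
   vertex 4.8 4.1 3.2
   vertex 0.4 3.2 4.2
  endloop
 endfacet
 facet normal 0.170 -0.425 -0.889
  outer loop
   vertex 1.1 2.3 0.3
   vertex 4.7 0.6 1.8
   vertex 0.1 1.9 0.3
  endloop
 endfacet
 facet normal -0.098 0.245 -0.964
  outer loop
   vertex 1.1 2.3 0.3
   vertex 0.1 1.9 0.3
   vertex 3.4 4.4 0.6
  endloop
 endfacet
 facet normal 0.298 -0.193 -0.935
  outer loop
   vertex 1.1 2.3 0.3
   vertex 3.4 4.4 0.6
   vertex 4.7 0.6 1.8
  endloop
 endfacet
 facet normal 0.419 0.900 -0.122
  outer loop
   vertex 2.9 4.7 1.1
   vertex 4.8 4.1 3.2
   vertex 3.4 4.4 0.6
  endloop
 endfacet
 facet normal -0.566 -0.768 0.300
  outer loop
   vertex 0.9 1.7 1.3
   vertex 0.4 3.2 4.2
   vertex 0.1 1.9 0.3
  endloop
 endfacet
 facet normal -0.321 -0.945 0.067
  outer loop
   vertex 0.9 1.7 1.3
   vertex 0.1 1.9 0.3
   vertex 3.7 0.9 3.4
  endloop
 endfacet
 facet normal -0.483 -0.809 0.335
  outer loop
   vertex 0.9 1.7 1.3
   vertex 3.7 0.9 3.4
   vertex 0.4 3.2 4.2
  endloop
 endfacet
 facet normal -0.055 0.850 0.525
  outer loop
   vertex 1.5 5.0 1.4
   vertex 0.4 3.2 4.2
   vertex 4.8 4.1 3.2
  endloop
 endfacet
 facet normal 0.224 0.972 0.075
  outer loop
   vertex 1.5 5.0 1.4
   vertex 4.8 4.1 3.2
   vertex 2.9 4.7 1.1
  endloop
 endfacet
 facet normal -0.899 0.432 -0.075
  outer loop
   vertex 1.5 5.0 1.4
   vertex 0.1 1.9 0.3
   vertex 0.4 3.2 4.2
  endloop
 endfacet
 facet normal -0.237 0.418 -0.877
  outer loop
   vertex 1.5 5.0 1.4
   vertex 3.4 4.4 0.6
   vertex 0.1 1.9 0.3
  endloop
 endfacet
 facet normal 0.097 0.893 -0.439
  outer loop
   vertex 1.5 5.0 1.4
   vertex 2.9 4.7 1.1
   vertex 3.4 4.4 0.6
  endloop
 endfacet
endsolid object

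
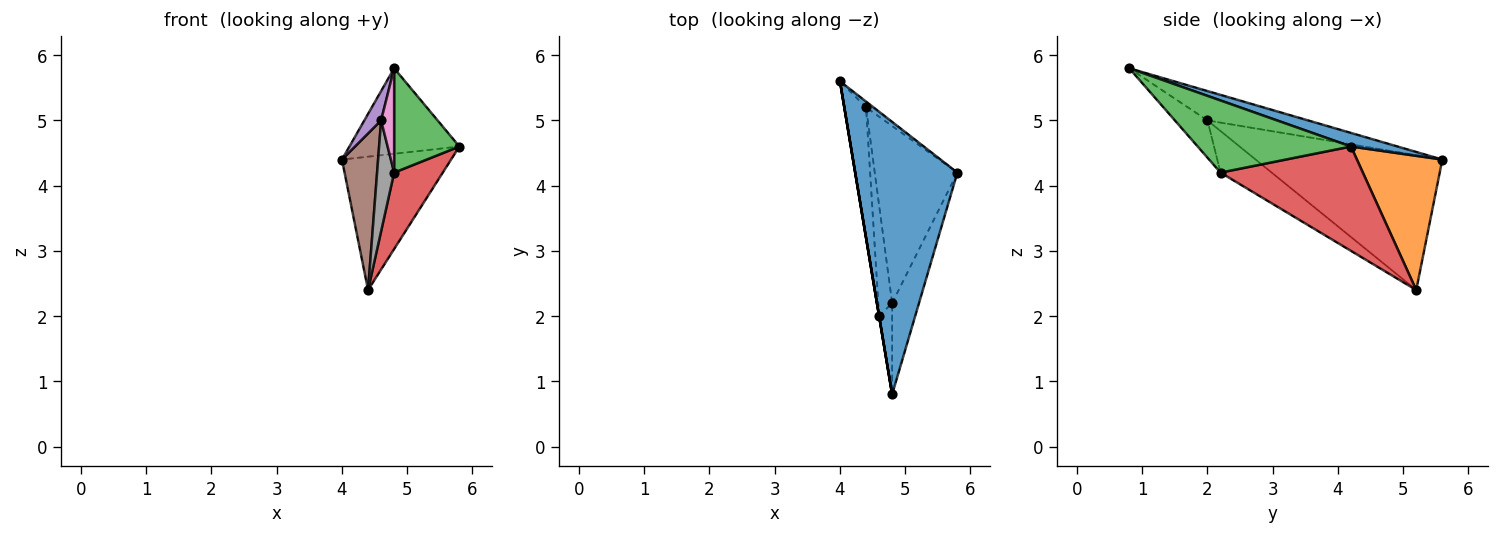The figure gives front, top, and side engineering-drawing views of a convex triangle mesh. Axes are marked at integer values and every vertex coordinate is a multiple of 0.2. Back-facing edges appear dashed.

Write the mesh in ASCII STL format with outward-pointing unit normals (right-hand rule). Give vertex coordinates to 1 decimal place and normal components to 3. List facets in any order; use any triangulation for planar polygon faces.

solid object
 facet normal 0.126 0.297 0.947
  outer loop
   vertex 4.8 0.8 5.8
   vertex 5.8 4.2 4.6
   vertex 4.0 5.6 4.4
  endloop
 endfacet
 facet normal 0.616 0.787 -0.034
  outer loop
   vertex 4.4 5.2 2.4
   vertex 4.0 5.6 4.4
   vertex 5.8 4.2 4.6
  endloop
 endfacet
 facet normal 0.870 -0.370 -0.324
  outer loop
   vertex 4.8 2.2 4.2
   vertex 5.8 4.2 4.6
   vertex 4.8 0.8 5.8
  endloop
 endfacet
 facet normal 0.757 -0.259 -0.600
  outer loop
   vertex 4.8 2.2 4.2
   vertex 4.4 5.2 2.4
   vertex 5.8 4.2 4.6
  endloop
 endfacet
 facet normal -0.986 -0.164 0.000
  outer loop
   vertex 4.6 2.0 5.0
   vertex 4.8 0.8 5.8
   vertex 4.0 5.6 4.4
  endloop
 endfacet
 facet normal -0.970 -0.188 -0.156
  outer loop
   vertex 4.6 2.0 5.0
   vertex 4.0 5.6 4.4
   vertex 4.4 5.2 2.4
  endloop
 endfacet
 facet normal -0.883 -0.353 -0.309
  outer loop
   vertex 4.6 2.0 5.0
   vertex 4.8 2.2 4.2
   vertex 4.8 0.8 5.8
  endloop
 endfacet
 facet normal -0.905 -0.302 -0.302
  outer loop
   vertex 4.6 2.0 5.0
   vertex 4.4 5.2 2.4
   vertex 4.8 2.2 4.2
  endloop
 endfacet
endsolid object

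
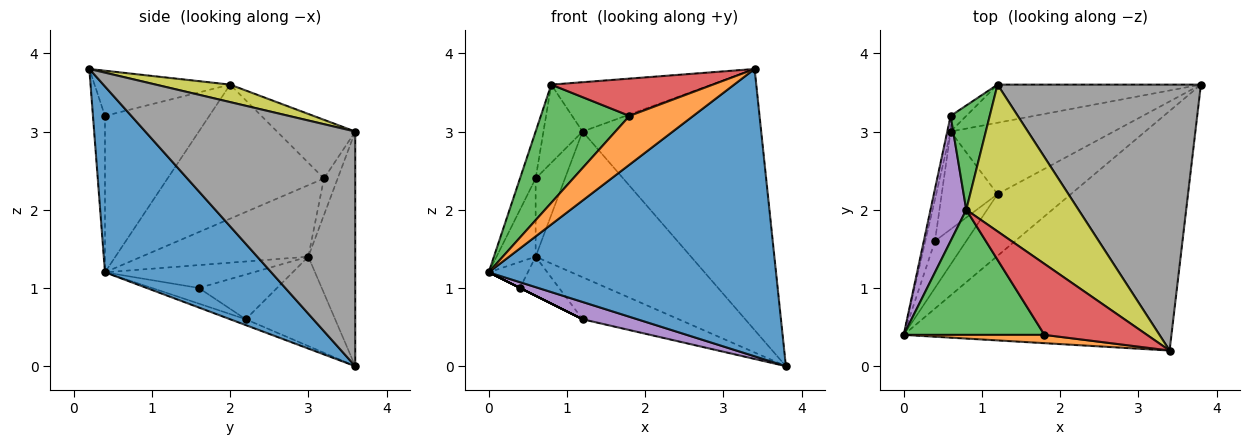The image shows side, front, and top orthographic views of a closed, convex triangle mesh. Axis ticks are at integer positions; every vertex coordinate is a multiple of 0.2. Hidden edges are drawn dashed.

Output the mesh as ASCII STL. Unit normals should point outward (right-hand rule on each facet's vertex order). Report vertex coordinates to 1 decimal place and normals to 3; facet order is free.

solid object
 facet normal 0.406 -0.702 -0.585
  outer loop
   vertex 3.4 0.2 3.8
   vertex 0.0 0.4 1.2
   vertex 3.8 3.6 0.0
  endloop
 endfacet
 facet normal -0.183 -0.969 0.165
  outer loop
   vertex 1.8 0.4 3.2
   vertex 0.0 0.4 1.2
   vertex 3.4 0.2 3.8
  endloop
 endfacet
 facet normal -0.628 -0.534 0.566
  outer loop
   vertex 1.8 0.4 3.2
   vertex 0.8 2.0 3.6
   vertex 0.0 0.4 1.2
  endloop
 endfacet
 facet normal -0.363 -0.433 0.825
  outer loop
   vertex 1.8 0.4 3.2
   vertex 3.4 0.2 3.8
   vertex 0.8 2.0 3.6
  endloop
 endfacet
 facet normal -0.077 -0.269 -0.960
  outer loop
   vertex 1.2 2.2 0.6
   vertex 3.8 3.6 0.0
   vertex 0.0 0.4 1.2
  endloop
 endfacet
 facet normal -0.427 0.459 -0.779
  outer loop
   vertex 1.2 2.2 0.6
   vertex 0.6 3.0 1.4
   vertex 3.8 3.6 0.0
  endloop
 endfacet
 facet normal -0.280 0.929 -0.243
  outer loop
   vertex 1.2 3.6 3.0
   vertex 3.8 3.6 0.0
   vertex 0.6 3.0 1.4
  endloop
 endfacet
 facet normal 0.636 0.541 0.551
  outer loop
   vertex 1.2 3.6 3.0
   vertex 3.4 0.2 3.8
   vertex 3.8 3.6 0.0
  endloop
 endfacet
 facet normal 0.146 0.315 0.938
  outer loop
   vertex 1.2 3.6 3.0
   vertex 0.8 2.0 3.6
   vertex 3.4 0.2 3.8
  endloop
 endfacet
 facet normal -0.896 0.236 -0.377
  outer loop
   vertex 0.4 1.6 1.0
   vertex 0.0 0.4 1.2
   vertex 0.6 3.0 1.4
  endloop
 endfacet
 facet normal -0.447 0.000 -0.894
  outer loop
   vertex 0.4 1.6 1.0
   vertex 1.2 2.2 0.6
   vertex 0.0 0.4 1.2
  endloop
 endfacet
 facet normal -0.596 0.298 -0.745
  outer loop
   vertex 0.4 1.6 1.0
   vertex 0.6 3.0 1.4
   vertex 1.2 2.2 0.6
  endloop
 endfacet
 facet normal -0.768 0.384 0.512
  outer loop
   vertex 0.6 3.2 2.4
   vertex 0.8 2.0 3.6
   vertex 1.2 3.6 3.0
  endloop
 endfacet
 facet normal -0.416 0.892 -0.178
  outer loop
   vertex 0.6 3.2 2.4
   vertex 1.2 3.6 3.0
   vertex 0.6 3.0 1.4
  endloop
 endfacet
 facet normal -0.962 0.096 0.256
  outer loop
   vertex 0.6 3.2 2.4
   vertex 0.0 0.4 1.2
   vertex 0.8 2.0 3.6
  endloop
 endfacet
 facet normal -0.973 0.228 -0.046
  outer loop
   vertex 0.6 3.2 2.4
   vertex 0.6 3.0 1.4
   vertex 0.0 0.4 1.2
  endloop
 endfacet
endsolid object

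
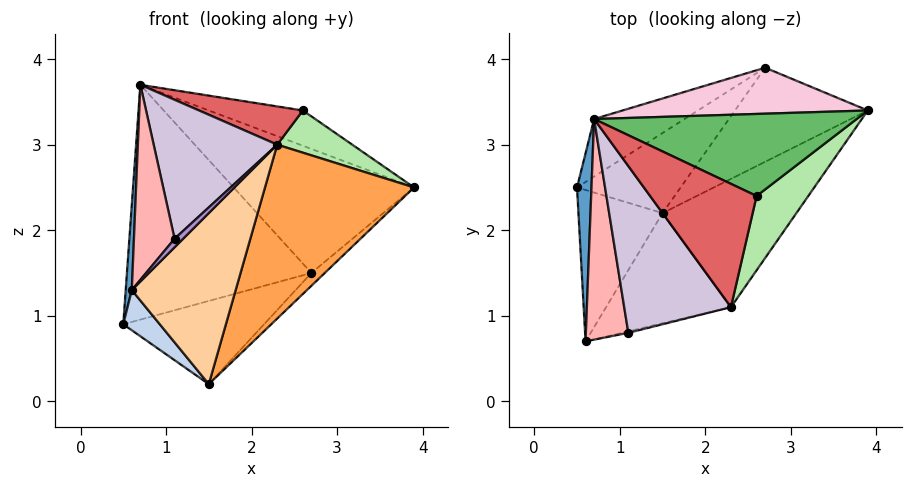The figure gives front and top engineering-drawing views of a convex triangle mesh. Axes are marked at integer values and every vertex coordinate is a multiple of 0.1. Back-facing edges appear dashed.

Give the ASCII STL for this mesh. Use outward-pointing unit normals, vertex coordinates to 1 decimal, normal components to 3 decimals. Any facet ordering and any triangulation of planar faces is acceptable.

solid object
 facet normal -0.996 -0.037 0.082
  outer loop
   vertex 0.7 3.3 3.7
   vertex 0.5 2.5 0.9
   vertex 0.6 0.7 1.3
  endloop
 endfacet
 facet normal -0.602 -0.205 -0.772
  outer loop
   vertex 1.5 2.2 0.2
   vertex 0.6 0.7 1.3
   vertex 0.5 2.5 0.9
  endloop
 endfacet
 facet normal 0.697 -0.577 -0.426
  outer loop
   vertex 1.5 2.2 0.2
   vertex 3.9 3.4 2.5
   vertex 2.3 1.1 3.0
  endloop
 endfacet
 facet normal 0.594 -0.676 -0.435
  outer loop
   vertex 1.5 2.2 0.2
   vertex 2.3 1.1 3.0
   vertex 0.6 0.7 1.3
  endloop
 endfacet
 facet normal 0.315 0.375 0.872
  outer loop
   vertex 2.6 2.4 3.4
   vertex 3.9 3.4 2.5
   vertex 0.7 3.3 3.7
  endloop
 endfacet
 facet normal 0.701 -0.353 0.620
  outer loop
   vertex 2.6 2.4 3.4
   vertex 2.3 1.1 3.0
   vertex 3.9 3.4 2.5
  endloop
 endfacet
 facet normal 0.010 -0.296 0.955
  outer loop
   vertex 2.6 2.4 3.4
   vertex 0.7 3.3 3.7
   vertex 2.3 1.1 3.0
  endloop
 endfacet
 facet normal -0.608 -0.526 0.595
  outer loop
   vertex 1.1 0.8 1.9
   vertex 0.7 3.3 3.7
   vertex 0.6 0.7 1.3
  endloop
 endfacet
 facet normal 0.376 -0.913 -0.161
  outer loop
   vertex 1.1 0.8 1.9
   vertex 0.6 0.7 1.3
   vertex 2.3 1.1 3.0
  endloop
 endfacet
 facet normal -0.478 -0.562 0.675
  outer loop
   vertex 1.1 0.8 1.9
   vertex 2.3 1.1 3.0
   vertex 0.7 3.3 3.7
  endloop
 endfacet
 facet normal -0.260 0.696 -0.670
  outer loop
   vertex 2.7 3.9 1.5
   vertex 1.5 2.2 0.2
   vertex 0.5 2.5 0.9
  endloop
 endfacet
 facet normal 0.661 0.101 -0.743
  outer loop
   vertex 2.7 3.9 1.5
   vertex 3.9 3.4 2.5
   vertex 1.5 2.2 0.2
  endloop
 endfacet
 facet normal -0.484 0.850 -0.208
  outer loop
   vertex 2.7 3.9 1.5
   vertex 0.5 2.5 0.9
   vertex 0.7 3.3 3.7
  endloop
 endfacet
 facet normal 0.101 0.933 0.346
  outer loop
   vertex 2.7 3.9 1.5
   vertex 0.7 3.3 3.7
   vertex 3.9 3.4 2.5
  endloop
 endfacet
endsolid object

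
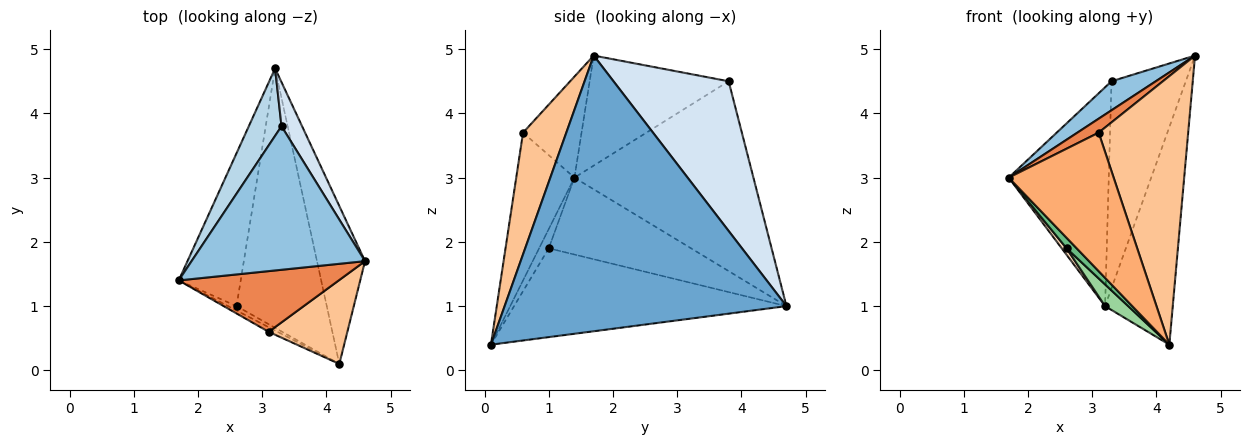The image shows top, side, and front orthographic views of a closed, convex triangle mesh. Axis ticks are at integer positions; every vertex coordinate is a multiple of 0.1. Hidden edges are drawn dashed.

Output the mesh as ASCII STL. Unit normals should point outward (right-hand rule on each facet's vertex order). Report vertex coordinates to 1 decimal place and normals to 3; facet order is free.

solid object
 facet normal 0.959 0.230 -0.167
  outer loop
   vertex 4.2 0.1 0.4
   vertex 3.2 4.7 1.0
   vertex 4.6 1.7 4.9
  endloop
 endfacet
 facet normal -0.528 -0.168 0.832
  outer loop
   vertex 3.3 3.8 4.5
   vertex 1.7 1.4 3.0
   vertex 4.6 1.7 4.9
  endloop
 endfacet
 facet normal -0.863 0.482 0.149
  outer loop
   vertex 3.3 3.8 4.5
   vertex 3.2 4.7 1.0
   vertex 1.7 1.4 3.0
  endloop
 endfacet
 facet normal 0.835 0.539 0.115
  outer loop
   vertex 3.3 3.8 4.5
   vertex 4.6 1.7 4.9
   vertex 3.2 4.7 1.0
  endloop
 endfacet
 facet normal -0.524 -0.191 0.830
  outer loop
   vertex 3.1 0.6 3.7
   vertex 4.6 1.7 4.9
   vertex 1.7 1.4 3.0
  endloop
 endfacet
 facet normal -0.485 -0.874 -0.029
  outer loop
   vertex 3.1 0.6 3.7
   vertex 1.7 1.4 3.0
   vertex 4.2 0.1 0.4
  endloop
 endfacet
 facet normal 0.419 -0.867 0.271
  outer loop
   vertex 3.1 0.6 3.7
   vertex 4.2 0.1 0.4
   vertex 4.6 1.7 4.9
  endloop
 endfacet
 facet normal -0.778 -0.026 -0.627
  outer loop
   vertex 2.6 1.0 1.9
   vertex 1.7 1.4 3.0
   vertex 3.2 4.7 1.0
  endloop
 endfacet
 facet normal -0.660 -0.694 -0.288
  outer loop
   vertex 2.6 1.0 1.9
   vertex 4.2 0.1 0.4
   vertex 1.7 1.4 3.0
  endloop
 endfacet
 facet normal -0.700 -0.059 -0.711
  outer loop
   vertex 2.6 1.0 1.9
   vertex 3.2 4.7 1.0
   vertex 4.2 0.1 0.4
  endloop
 endfacet
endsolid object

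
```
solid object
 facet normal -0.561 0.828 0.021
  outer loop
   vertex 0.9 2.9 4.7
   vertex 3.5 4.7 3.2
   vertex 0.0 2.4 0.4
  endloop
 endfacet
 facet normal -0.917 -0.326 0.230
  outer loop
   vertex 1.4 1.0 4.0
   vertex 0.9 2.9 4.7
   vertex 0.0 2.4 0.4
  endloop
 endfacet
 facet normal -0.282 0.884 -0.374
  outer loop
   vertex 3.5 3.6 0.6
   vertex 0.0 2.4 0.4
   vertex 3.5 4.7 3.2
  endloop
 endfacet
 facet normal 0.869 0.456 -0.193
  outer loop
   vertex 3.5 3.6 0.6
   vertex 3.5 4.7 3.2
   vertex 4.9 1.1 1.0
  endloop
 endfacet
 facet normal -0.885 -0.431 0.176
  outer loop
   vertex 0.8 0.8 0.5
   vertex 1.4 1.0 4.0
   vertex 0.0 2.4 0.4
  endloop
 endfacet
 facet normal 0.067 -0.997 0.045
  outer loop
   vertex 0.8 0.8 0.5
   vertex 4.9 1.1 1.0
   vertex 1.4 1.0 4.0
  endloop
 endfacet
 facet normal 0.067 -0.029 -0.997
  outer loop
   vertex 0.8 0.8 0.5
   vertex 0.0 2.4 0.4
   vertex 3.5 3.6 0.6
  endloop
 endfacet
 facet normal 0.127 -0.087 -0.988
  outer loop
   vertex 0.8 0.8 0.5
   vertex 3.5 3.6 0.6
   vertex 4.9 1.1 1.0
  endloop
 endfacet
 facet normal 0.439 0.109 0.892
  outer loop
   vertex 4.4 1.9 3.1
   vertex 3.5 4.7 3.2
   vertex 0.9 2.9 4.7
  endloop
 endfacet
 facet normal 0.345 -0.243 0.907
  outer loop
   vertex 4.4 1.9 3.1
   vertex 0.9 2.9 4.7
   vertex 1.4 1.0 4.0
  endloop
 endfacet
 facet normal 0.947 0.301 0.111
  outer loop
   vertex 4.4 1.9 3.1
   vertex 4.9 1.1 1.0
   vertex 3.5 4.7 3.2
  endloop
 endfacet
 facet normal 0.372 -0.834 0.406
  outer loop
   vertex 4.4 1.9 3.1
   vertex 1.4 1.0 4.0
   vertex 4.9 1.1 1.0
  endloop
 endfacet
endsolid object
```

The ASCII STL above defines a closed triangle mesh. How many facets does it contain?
12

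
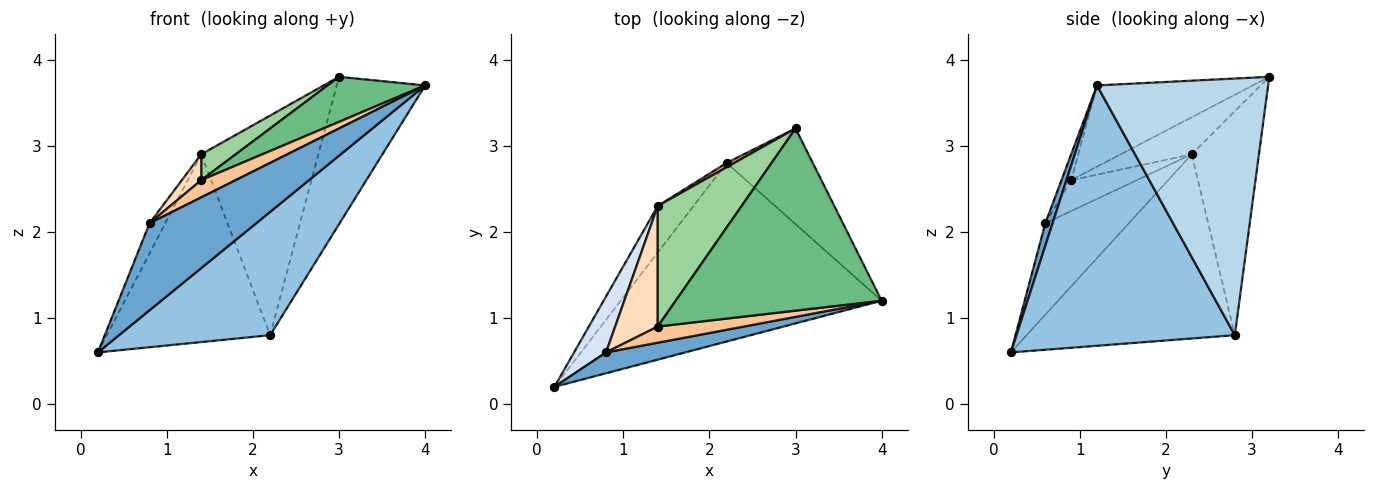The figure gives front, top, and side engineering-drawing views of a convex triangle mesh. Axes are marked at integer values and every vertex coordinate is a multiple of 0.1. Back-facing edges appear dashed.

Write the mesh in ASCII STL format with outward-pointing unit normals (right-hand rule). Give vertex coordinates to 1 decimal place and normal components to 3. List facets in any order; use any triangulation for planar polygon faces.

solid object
 facet normal 0.066 -0.970 0.232
  outer loop
   vertex 0.8 0.6 2.1
   vertex 0.2 0.2 0.6
   vertex 4.0 1.2 3.7
  endloop
 endfacet
 facet normal 0.634 -0.439 -0.636
  outer loop
   vertex 2.2 2.8 0.8
   vertex 4.0 1.2 3.7
   vertex 0.2 0.2 0.6
  endloop
 endfacet
 facet normal 0.851 0.440 -0.286
  outer loop
   vertex 2.2 2.8 0.8
   vertex 3.0 3.2 3.8
   vertex 4.0 1.2 3.7
  endloop
 endfacet
 facet normal -0.929 0.175 0.325
  outer loop
   vertex 1.4 2.3 2.9
   vertex 0.2 0.2 0.6
   vertex 0.8 0.6 2.1
  endloop
 endfacet
 facet normal -0.778 0.610 -0.151
  outer loop
   vertex 1.4 2.3 2.9
   vertex 2.2 2.8 0.8
   vertex 0.2 0.2 0.6
  endloop
 endfacet
 facet normal -0.497 0.867 0.017
  outer loop
   vertex 1.4 2.3 2.9
   vertex 3.0 3.2 3.8
   vertex 2.2 2.8 0.8
  endloop
 endfacet
 facet normal -0.201 -0.715 0.670
  outer loop
   vertex 1.4 0.9 2.6
   vertex 0.8 0.6 2.1
   vertex 4.0 1.2 3.7
  endloop
 endfacet
 facet normal -0.579 -0.171 0.797
  outer loop
   vertex 1.4 0.9 2.6
   vertex 1.4 2.3 2.9
   vertex 0.8 0.6 2.1
  endloop
 endfacet
 facet normal -0.358 -0.224 0.907
  outer loop
   vertex 1.4 0.9 2.6
   vertex 4.0 1.2 3.7
   vertex 3.0 3.2 3.8
  endloop
 endfacet
 facet normal -0.397 -0.192 0.898
  outer loop
   vertex 1.4 0.9 2.6
   vertex 3.0 3.2 3.8
   vertex 1.4 2.3 2.9
  endloop
 endfacet
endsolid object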